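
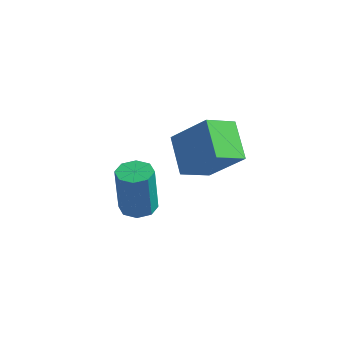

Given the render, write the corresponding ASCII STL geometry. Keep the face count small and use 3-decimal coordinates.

solid 
facet normal -0.034 0.134 -0.990
outer loop
vertex -1.931 -3.971 -3.384
vertex -2.315 -3.418 -3.296
vertex -1.647 -3.538 -3.335
endloop
endfacet
facet normal 0.837 -0.537 -0.102
outer loop
vertex -1.931 -3.971 -3.384
vertex -1.647 -3.538 -3.335
vertex -1.86 -4.236 -1.413
endloop
endfacet
facet normal 0.838 -0.536 -0.102
outer loop
vertex -1.86 -4.236 -1.413
vertex -1.647 -3.538 -3.335
vertex -1.577 -3.803 -1.364
endloop
endfacet
facet normal 0.035 -0.135 0.990
outer loop
vertex -1.86 -4.236 -1.413
vertex -1.577 -3.803 -1.364
vertex -2.245 -3.682 -1.324
endloop
endfacet
facet normal -0.034 0.132 -0.991
outer loop
vertex -1.647 -3.538 -3.335
vertex -2.315 -3.418 -3.296
vertex -1.755 -3.034 -3.264
endloop
endfacet
facet normal 0.978 0.210 -0.006
outer loop
vertex -1.647 -3.538 -3.335
vertex -1.755 -3.034 -3.264
vertex -1.577 -3.803 -1.364
endloop
endfacet
facet normal 0.978 0.210 -0.006
outer loop
vertex -1.577 -3.803 -1.364
vertex -1.755 -3.034 -3.264
vertex -1.685 -3.299 -1.293
endloop
endfacet
facet normal 0.035 -0.132 0.991
outer loop
vertex -1.577 -3.803 -1.364
vertex -1.685 -3.299 -1.293
vertex -2.245 -3.682 -1.324
endloop
endfacet
facet normal -0.035 0.133 -0.990
outer loop
vertex -1.755 -3.034 -3.264
vertex -2.315 -3.418 -3.296
vertex -2.191 -2.754 -3.211
endloop
endfacet
facet normal 0.546 0.833 0.093
outer loop
vertex -1.755 -3.034 -3.264
vertex -2.191 -2.754 -3.211
vertex -1.685 -3.299 -1.293
endloop
endfacet
facet normal 0.546 0.833 0.093
outer loop
vertex -1.685 -3.299 -1.293
vertex -2.191 -2.754 -3.211
vertex -2.121 -3.019 -1.24
endloop
endfacet
facet normal 0.036 -0.132 0.991
outer loop
vertex -1.685 -3.299 -1.293
vertex -2.121 -3.019 -1.24
vertex -2.245 -3.682 -1.324
endloop
endfacet
facet normal -0.037 0.134 -0.990
outer loop
vertex -2.191 -2.754 -3.211
vertex -2.315 -3.418 -3.296
vertex -2.7 -2.864 -3.207
endloop
endfacet
facet normal -0.208 0.968 0.138
outer loop
vertex -2.191 -2.754 -3.211
vertex -2.7 -2.864 -3.207
vertex -2.121 -3.019 -1.24
endloop
endfacet
facet normal -0.209 0.968 0.138
outer loop
vertex -2.121 -3.019 -1.24
vertex -2.7 -2.864 -3.207
vertex -2.629 -3.129 -1.236
endloop
endfacet
facet normal 0.036 -0.132 0.991
outer loop
vertex -2.121 -3.019 -1.24
vertex -2.629 -3.129 -1.236
vertex -2.245 -3.682 -1.324
endloop
endfacet
facet normal -0.035 0.135 -0.990
outer loop
vertex -2.7 -2.864 -3.207
vertex -2.315 -3.418 -3.296
vertex -2.983 -3.297 -3.256
endloop
endfacet
facet normal -0.838 0.536 0.102
outer loop
vertex -2.7 -2.864 -3.207
vertex -2.983 -3.297 -3.256
vertex -2.629 -3.129 -1.236
endloop
endfacet
facet normal -0.837 0.537 0.102
outer loop
vertex -2.629 -3.129 -1.236
vertex -2.983 -3.297 -3.256
vertex -2.913 -3.562 -1.285
endloop
endfacet
facet normal 0.034 -0.134 0.990
outer loop
vertex -2.629 -3.129 -1.236
vertex -2.913 -3.562 -1.285
vertex -2.245 -3.682 -1.324
endloop
endfacet
facet normal -0.035 0.132 -0.991
outer loop
vertex -2.983 -3.297 -3.256
vertex -2.315 -3.418 -3.296
vertex -2.875 -3.801 -3.327
endloop
endfacet
facet normal -0.978 -0.210 0.006
outer loop
vertex -2.983 -3.297 -3.256
vertex -2.875 -3.801 -3.327
vertex -2.913 -3.562 -1.285
endloop
endfacet
facet normal -0.978 -0.210 0.006
outer loop
vertex -2.913 -3.562 -1.285
vertex -2.875 -3.801 -3.327
vertex -2.805 -4.066 -1.356
endloop
endfacet
facet normal 0.034 -0.132 0.991
outer loop
vertex -2.913 -3.562 -1.285
vertex -2.805 -4.066 -1.356
vertex -2.245 -3.682 -1.324
endloop
endfacet
facet normal -0.036 0.132 -0.991
outer loop
vertex -2.875 -3.801 -3.327
vertex -2.315 -3.418 -3.296
vertex -2.439 -4.081 -3.38
endloop
endfacet
facet normal -0.546 -0.833 -0.093
outer loop
vertex -2.875 -3.801 -3.327
vertex -2.439 -4.081 -3.38
vertex -2.805 -4.066 -1.356
endloop
endfacet
facet normal -0.546 -0.833 -0.093
outer loop
vertex -2.805 -4.066 -1.356
vertex -2.439 -4.081 -3.38
vertex -2.369 -4.346 -1.409
endloop
endfacet
facet normal 0.035 -0.133 0.990
outer loop
vertex -2.805 -4.066 -1.356
vertex -2.369 -4.346 -1.409
vertex -2.245 -3.682 -1.324
endloop
endfacet
facet normal -0.036 0.132 -0.991
outer loop
vertex -2.439 -4.081 -3.38
vertex -2.315 -3.418 -3.296
vertex -1.931 -3.971 -3.384
endloop
endfacet
facet normal 0.209 -0.968 -0.138
outer loop
vertex -2.439 -4.081 -3.38
vertex -1.931 -3.971 -3.384
vertex -2.369 -4.346 -1.409
endloop
endfacet
facet normal 0.208 -0.968 -0.138
outer loop
vertex -2.369 -4.346 -1.409
vertex -1.931 -3.971 -3.384
vertex -1.86 -4.236 -1.413
endloop
endfacet
facet normal 0.037 -0.134 0.990
outer loop
vertex -2.369 -4.346 -1.409
vertex -1.86 -4.236 -1.413
vertex -2.245 -3.682 -1.324
endloop
endfacet
facet normal -0.710 -0.070 -0.701
outer loop
vertex -3.719 0.147 -2.277
vertex -3.308 1.307 -2.808
vertex -2.621 -0.711 -3.303
endloop
endfacet
facet normal -0.306 -0.866 0.396
outer loop
vertex -1.152 -0.567 -1.852
vertex -3.719 0.147 -2.277
vertex -2.621 -0.711 -3.303
endloop
endfacet
facet normal -0.710 -0.070 -0.701
outer loop
vertex -2.621 -0.711 -3.303
vertex -3.308 1.307 -2.808
vertex -2.21 0.449 -3.834
endloop
endfacet
facet normal 0.634 -0.496 -0.593
outer loop
vertex -2.21 0.449 -3.834
vertex -1.152 -0.567 -1.852
vertex -2.621 -0.711 -3.303
endloop
endfacet
facet normal -0.634 0.496 0.593
outer loop
vertex -3.719 0.147 -2.277
vertex -1.839 1.451 -1.357
vertex -3.308 1.307 -2.808
endloop
endfacet
facet normal -0.306 -0.866 0.396
outer loop
vertex -2.25 0.291 -0.826
vertex -3.719 0.147 -2.277
vertex -1.152 -0.567 -1.852
endloop
endfacet
facet normal -0.634 0.496 0.593
outer loop
vertex -2.25 0.291 -0.826
vertex -1.839 1.451 -1.357
vertex -3.719 0.147 -2.277
endloop
endfacet
facet normal 0.306 0.866 -0.396
outer loop
vertex -3.308 1.307 -2.808
vertex -1.839 1.451 -1.357
vertex -2.21 0.449 -3.834
endloop
endfacet
facet normal 0.634 -0.496 -0.593
outer loop
vertex -0.741 0.593 -2.383
vertex -1.152 -0.567 -1.852
vertex -2.21 0.449 -3.834
endloop
endfacet
facet normal 0.306 0.866 -0.396
outer loop
vertex -2.21 0.449 -3.834
vertex -1.839 1.451 -1.357
vertex -0.741 0.593 -2.383
endloop
endfacet
facet normal 0.710 0.070 0.701
outer loop
vertex -0.741 0.593 -2.383
vertex -2.25 0.291 -0.826
vertex -1.152 -0.567 -1.852
endloop
endfacet
facet normal 0.710 0.070 0.701
outer loop
vertex -1.839 1.451 -1.357
vertex -2.25 0.291 -0.826
vertex -0.741 0.593 -2.383
endloop
endfacet

endsolid


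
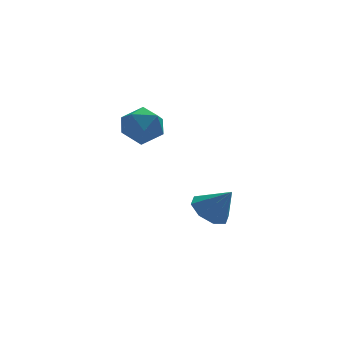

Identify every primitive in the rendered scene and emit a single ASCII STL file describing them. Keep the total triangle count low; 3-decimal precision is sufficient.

solid 
facet normal -0.534 0.306 -0.788
outer loop
vertex 1.097 -3.03 -4.109
vertex 0.526 -2.512 -3.521
vertex 1.346 -2.338 -4.009
endloop
endfacet
facet normal 0.939 -0.320 -0.126
outer loop
vertex 1.097 -3.03 -4.109
vertex 1.346 -2.338 -4.009
vertex 1.354 -2.988 -2.299
endloop
endfacet
facet normal -0.534 0.308 -0.788
outer loop
vertex 1.346 -2.338 -4.009
vertex 0.526 -2.512 -3.521
vertex 1.115 -1.748 -3.622
endloop
endfacet
facet normal 0.948 0.299 0.109
outer loop
vertex 1.346 -2.338 -4.009
vertex 1.115 -1.748 -3.622
vertex 1.354 -2.988 -2.299
endloop
endfacet
facet normal -0.534 0.308 -0.788
outer loop
vertex 1.115 -1.748 -3.622
vertex 0.526 -2.512 -3.521
vertex 0.539 -1.606 -3.176
endloop
endfacet
facet normal 0.557 0.654 0.512
outer loop
vertex 1.115 -1.748 -3.622
vertex 0.539 -1.606 -3.176
vertex 1.354 -2.988 -2.299
endloop
endfacet
facet normal -0.534 0.308 -0.788
outer loop
vertex 0.539 -1.606 -3.176
vertex 0.526 -2.512 -3.521
vertex -0.045 -1.994 -2.932
endloop
endfacet
facet normal -0.002 0.535 0.845
outer loop
vertex 0.539 -1.606 -3.176
vertex -0.045 -1.994 -2.932
vertex 1.354 -2.988 -2.299
endloop
endfacet
facet normal -0.534 0.307 -0.788
outer loop
vertex -0.045 -1.994 -2.932
vertex 0.526 -2.512 -3.521
vertex -0.294 -2.686 -3.033
endloop
endfacet
facet normal -0.405 0.012 0.914
outer loop
vertex -0.045 -1.994 -2.932
vertex -0.294 -2.686 -3.033
vertex 1.354 -2.988 -2.299
endloop
endfacet
facet normal -0.534 0.306 -0.788
outer loop
vertex -0.294 -2.686 -3.033
vertex 0.526 -2.512 -3.521
vertex -0.063 -3.276 -3.419
endloop
endfacet
facet normal -0.414 -0.606 0.679
outer loop
vertex -0.294 -2.686 -3.033
vertex -0.063 -3.276 -3.419
vertex 1.354 -2.988 -2.299
endloop
endfacet
facet normal -0.534 0.306 -0.788
outer loop
vertex -0.063 -3.276 -3.419
vertex 0.526 -2.512 -3.521
vertex 0.514 -3.419 -3.865
endloop
endfacet
facet normal -0.024 -0.961 0.277
outer loop
vertex -0.063 -3.276 -3.419
vertex 0.514 -3.419 -3.865
vertex 1.354 -2.988 -2.299
endloop
endfacet
facet normal -0.534 0.306 -0.788
outer loop
vertex 0.514 -3.419 -3.865
vertex 0.526 -2.512 -3.521
vertex 1.097 -3.03 -4.109
endloop
endfacet
facet normal 0.538 -0.841 -0.057
outer loop
vertex 0.514 -3.419 -3.865
vertex 1.097 -3.03 -4.109
vertex 1.354 -2.988 -2.299
endloop
endfacet
facet normal 0.083 -0.084 0.993
outer loop
vertex -2.256 -2.775 2.679
vertex -2.842 -3.622 2.656
vertex -1.818 -3.7 2.564
endloop
endfacet
facet normal 0.663 0.225 0.714
outer loop
vertex -2.256 -2.775 2.679
vertex -1.818 -3.7 2.564
vertex -1.487 -2.9 2.005
endloop
endfacet
facet normal 0.454 0.812 0.367
outer loop
vertex -2.256 -2.775 2.679
vertex -1.487 -2.9 2.005
vertex -2.306 -2.328 1.752
endloop
endfacet
facet normal -0.254 0.866 0.431
outer loop
vertex -2.256 -2.775 2.679
vertex -2.306 -2.328 1.752
vertex -3.143 -2.774 2.154
endloop
endfacet
facet normal -0.484 0.312 0.818
outer loop
vertex -2.256 -2.775 2.679
vertex -3.143 -2.774 2.154
vertex -2.842 -3.622 2.656
endloop
endfacet
facet normal 0.945 -0.225 0.238
outer loop
vertex -1.487 -2.9 2.005
vertex -1.818 -3.7 2.564
vertex -1.597 -3.826 1.566
endloop
endfacet
facet normal 0.007 -0.725 0.689
outer loop
vertex -1.818 -3.7 2.564
vertex -2.842 -3.622 2.656
vertex -2.434 -4.272 1.968
endloop
endfacet
facet normal -0.911 -0.084 0.405
outer loop
vertex -2.842 -3.622 2.656
vertex -3.143 -2.774 2.154
vertex -3.253 -3.7 1.715
endloop
endfacet
facet normal -0.539 0.812 -0.222
outer loop
vertex -3.143 -2.774 2.154
vertex -2.306 -2.328 1.752
vertex -2.922 -2.9 1.156
endloop
endfacet
facet normal 0.607 0.725 -0.325
outer loop
vertex -2.306 -2.328 1.752
vertex -1.487 -2.9 2.005
vertex -1.898 -2.978 1.064
endloop
endfacet
facet normal 0.254 -0.866 -0.431
outer loop
vertex -2.484 -3.825 1.041
vertex -1.597 -3.826 1.566
vertex -2.434 -4.272 1.968
endloop
endfacet
facet normal -0.454 -0.812 -0.367
outer loop
vertex -2.484 -3.825 1.041
vertex -2.434 -4.272 1.968
vertex -3.253 -3.7 1.715
endloop
endfacet
facet normal -0.663 -0.225 -0.714
outer loop
vertex -2.484 -3.825 1.041
vertex -3.253 -3.7 1.715
vertex -2.922 -2.9 1.156
endloop
endfacet
facet normal -0.083 0.084 -0.993
outer loop
vertex -2.484 -3.825 1.041
vertex -2.922 -2.9 1.156
vertex -1.898 -2.978 1.064
endloop
endfacet
facet normal 0.484 -0.312 -0.818
outer loop
vertex -2.484 -3.825 1.041
vertex -1.898 -2.978 1.064
vertex -1.597 -3.826 1.566
endloop
endfacet
facet normal 0.539 -0.812 0.222
outer loop
vertex -2.434 -4.272 1.968
vertex -1.597 -3.826 1.566
vertex -1.818 -3.7 2.564
endloop
endfacet
facet normal -0.607 -0.725 0.325
outer loop
vertex -3.253 -3.7 1.715
vertex -2.434 -4.272 1.968
vertex -2.842 -3.622 2.656
endloop
endfacet
facet normal -0.945 0.225 -0.238
outer loop
vertex -2.922 -2.9 1.156
vertex -3.253 -3.7 1.715
vertex -3.143 -2.774 2.154
endloop
endfacet
facet normal -0.007 0.725 -0.689
outer loop
vertex -1.898 -2.978 1.064
vertex -2.922 -2.9 1.156
vertex -2.306 -2.328 1.752
endloop
endfacet
facet normal 0.911 0.084 -0.405
outer loop
vertex -1.597 -3.826 1.566
vertex -1.898 -2.978 1.064
vertex -1.487 -2.9 2.005
endloop
endfacet

endsolid


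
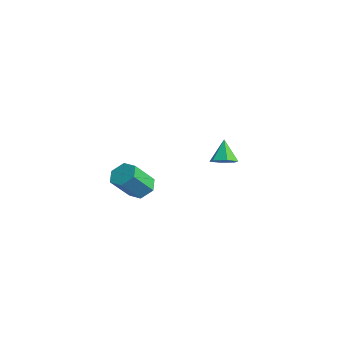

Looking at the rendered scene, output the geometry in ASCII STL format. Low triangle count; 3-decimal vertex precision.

solid 
facet normal 0.481 -0.256 -0.839
outer loop
vertex 0.689 2.397 -3.136
vertex 0.192 2.505 -3.454
vertex 0.59 2.945 -3.36
endloop
endfacet
facet normal 0.581 0.396 0.711
outer loop
vertex 0.689 2.397 -3.136
vertex 0.59 2.945 -3.36
vertex -0.352 2.795 -2.506
endloop
endfacet
facet normal 0.481 -0.256 -0.839
outer loop
vertex 0.59 2.945 -3.36
vertex 0.192 2.505 -3.454
vertex 0.093 3.053 -3.678
endloop
endfacet
facet normal 0.060 0.970 0.236
outer loop
vertex 0.59 2.945 -3.36
vertex 0.093 3.053 -3.678
vertex -0.352 2.795 -2.506
endloop
endfacet
facet normal 0.481 -0.256 -0.839
outer loop
vertex 0.093 3.053 -3.678
vertex 0.192 2.505 -3.454
vertex -0.305 2.614 -3.772
endloop
endfacet
facet normal -0.722 0.681 -0.124
outer loop
vertex 0.093 3.053 -3.678
vertex -0.305 2.614 -3.772
vertex -0.352 2.795 -2.506
endloop
endfacet
facet normal 0.481 -0.256 -0.839
outer loop
vertex -0.305 2.614 -3.772
vertex 0.192 2.505 -3.454
vertex -0.206 2.066 -3.548
endloop
endfacet
facet normal -0.983 -0.182 -0.010
outer loop
vertex -0.305 2.614 -3.772
vertex -0.206 2.066 -3.548
vertex -0.352 2.795 -2.506
endloop
endfacet
facet normal 0.481 -0.256 -0.839
outer loop
vertex -0.206 2.066 -3.548
vertex 0.192 2.505 -3.454
vertex 0.291 1.958 -3.23
endloop
endfacet
facet normal -0.461 -0.756 0.464
outer loop
vertex -0.206 2.066 -3.548
vertex 0.291 1.958 -3.23
vertex -0.352 2.795 -2.506
endloop
endfacet
facet normal 0.481 -0.256 -0.839
outer loop
vertex 0.291 1.958 -3.23
vertex 0.192 2.505 -3.454
vertex 0.689 2.397 -3.136
endloop
endfacet
facet normal 0.320 -0.467 0.824
outer loop
vertex 0.291 1.958 -3.23
vertex 0.689 2.397 -3.136
vertex -0.352 2.795 -2.506
endloop
endfacet
facet normal -0.136 0.651 -0.747
outer loop
vertex 2.922 -1.921 -2.786
vertex 2.339 -2.121 -2.854
vertex 2.463 -1.652 -2.468
endloop
endfacet
facet normal 0.658 0.622 0.424
outer loop
vertex 2.922 -1.921 -2.786
vertex 2.463 -1.652 -2.468
vertex 3.104 -2.8 -1.777
endloop
endfacet
facet normal 0.659 0.622 0.423
outer loop
vertex 3.104 -2.8 -1.777
vertex 2.463 -1.652 -2.468
vertex 2.645 -2.53 -1.459
endloop
endfacet
facet normal 0.134 -0.652 0.747
outer loop
vertex 3.104 -2.8 -1.777
vertex 2.645 -2.53 -1.459
vertex 2.521 -2.999 -1.846
endloop
endfacet
facet normal -0.134 0.651 -0.748
outer loop
vertex 2.463 -1.652 -2.468
vertex 2.339 -2.121 -2.854
vertex 1.88 -1.851 -2.537
endloop
endfacet
facet normal -0.312 0.688 0.655
outer loop
vertex 2.463 -1.652 -2.468
vertex 1.88 -1.851 -2.537
vertex 2.645 -2.53 -1.459
endloop
endfacet
facet normal -0.313 0.687 0.655
outer loop
vertex 2.645 -2.53 -1.459
vertex 1.88 -1.851 -2.537
vertex 2.062 -2.73 -1.528
endloop
endfacet
facet normal 0.135 -0.652 0.746
outer loop
vertex 2.645 -2.53 -1.459
vertex 2.062 -2.73 -1.528
vertex 2.521 -2.999 -1.846
endloop
endfacet
facet normal -0.134 0.651 -0.748
outer loop
vertex 1.88 -1.851 -2.537
vertex 2.339 -2.121 -2.854
vertex 1.756 -2.32 -2.923
endloop
endfacet
facet normal -0.970 0.066 0.232
outer loop
vertex 1.88 -1.851 -2.537
vertex 1.756 -2.32 -2.923
vertex 2.062 -2.73 -1.528
endloop
endfacet
facet normal -0.970 0.066 0.232
outer loop
vertex 2.062 -2.73 -1.528
vertex 1.756 -2.32 -2.923
vertex 1.938 -3.199 -1.914
endloop
endfacet
facet normal 0.136 -0.651 0.747
outer loop
vertex 2.062 -2.73 -1.528
vertex 1.938 -3.199 -1.914
vertex 2.521 -2.999 -1.846
endloop
endfacet
facet normal -0.134 0.652 -0.747
outer loop
vertex 1.756 -2.32 -2.923
vertex 2.339 -2.121 -2.854
vertex 2.215 -2.59 -3.241
endloop
endfacet
facet normal -0.659 -0.622 -0.423
outer loop
vertex 1.756 -2.32 -2.923
vertex 2.215 -2.59 -3.241
vertex 1.938 -3.199 -1.914
endloop
endfacet
facet normal -0.658 -0.623 -0.423
outer loop
vertex 1.938 -3.199 -1.914
vertex 2.215 -2.59 -3.241
vertex 2.397 -3.468 -2.232
endloop
endfacet
facet normal 0.136 -0.651 0.747
outer loop
vertex 1.938 -3.199 -1.914
vertex 2.397 -3.468 -2.232
vertex 2.521 -2.999 -1.846
endloop
endfacet
facet normal -0.135 0.652 -0.746
outer loop
vertex 2.215 -2.59 -3.241
vertex 2.339 -2.121 -2.854
vertex 2.798 -2.39 -3.172
endloop
endfacet
facet normal 0.313 -0.688 -0.655
outer loop
vertex 2.215 -2.59 -3.241
vertex 2.798 -2.39 -3.172
vertex 2.397 -3.468 -2.232
endloop
endfacet
facet normal 0.312 -0.688 -0.655
outer loop
vertex 2.397 -3.468 -2.232
vertex 2.798 -2.39 -3.172
vertex 2.98 -3.269 -2.163
endloop
endfacet
facet normal 0.134 -0.651 0.748
outer loop
vertex 2.397 -3.468 -2.232
vertex 2.98 -3.269 -2.163
vertex 2.521 -2.999 -1.846
endloop
endfacet
facet normal -0.136 0.651 -0.747
outer loop
vertex 2.798 -2.39 -3.172
vertex 2.339 -2.121 -2.854
vertex 2.922 -1.921 -2.786
endloop
endfacet
facet normal 0.970 -0.066 -0.232
outer loop
vertex 2.798 -2.39 -3.172
vertex 2.922 -1.921 -2.786
vertex 2.98 -3.269 -2.163
endloop
endfacet
facet normal 0.970 -0.066 -0.232
outer loop
vertex 2.98 -3.269 -2.163
vertex 2.922 -1.921 -2.786
vertex 3.104 -2.8 -1.777
endloop
endfacet
facet normal 0.134 -0.651 0.748
outer loop
vertex 2.98 -3.269 -2.163
vertex 3.104 -2.8 -1.777
vertex 2.521 -2.999 -1.846
endloop
endfacet

endsolid


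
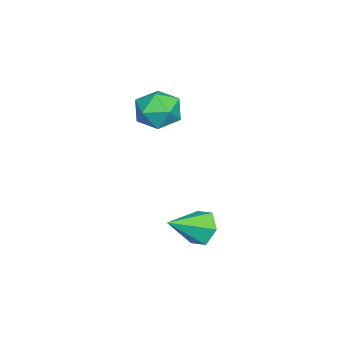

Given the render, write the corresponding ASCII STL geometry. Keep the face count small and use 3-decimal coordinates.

solid 
facet normal -0.610 0.636 -0.473
outer loop
vertex 3.854 0.696 -1.691
vertex 3.317 -0.091 -2.056
vertex 3.062 0.33 -1.162
endloop
endfacet
facet normal 0.392 0.370 0.842
outer loop
vertex 3.854 0.696 -1.691
vertex 3.062 0.33 -1.162
vertex 4.543 -1.369 -1.104
endloop
endfacet
facet normal -0.610 0.636 -0.473
outer loop
vertex 3.062 0.33 -1.162
vertex 3.317 -0.091 -2.056
vertex 2.525 -0.457 -1.527
endloop
endfacet
facet normal -0.297 -0.227 0.927
outer loop
vertex 3.062 0.33 -1.162
vertex 2.525 -0.457 -1.527
vertex 4.543 -1.369 -1.104
endloop
endfacet
facet normal -0.610 0.636 -0.473
outer loop
vertex 2.525 -0.457 -1.527
vertex 3.317 -0.091 -2.056
vertex 2.78 -0.878 -2.421
endloop
endfacet
facet normal -0.443 -0.853 0.275
outer loop
vertex 2.525 -0.457 -1.527
vertex 2.78 -0.878 -2.421
vertex 4.543 -1.369 -1.104
endloop
endfacet
facet normal -0.610 0.636 -0.474
outer loop
vertex 2.78 -0.878 -2.421
vertex 3.317 -0.091 -2.056
vertex 3.572 -0.512 -2.949
endloop
endfacet
facet normal 0.099 -0.881 -0.462
outer loop
vertex 2.78 -0.878 -2.421
vertex 3.572 -0.512 -2.949
vertex 4.543 -1.369 -1.104
endloop
endfacet
facet normal -0.610 0.636 -0.474
outer loop
vertex 3.572 -0.512 -2.949
vertex 3.317 -0.091 -2.056
vertex 4.109 0.275 -2.584
endloop
endfacet
facet normal 0.788 -0.284 -0.547
outer loop
vertex 3.572 -0.512 -2.949
vertex 4.109 0.275 -2.584
vertex 4.543 -1.369 -1.104
endloop
endfacet
facet normal -0.610 0.636 -0.474
outer loop
vertex 4.109 0.275 -2.584
vertex 3.317 -0.091 -2.056
vertex 3.854 0.696 -1.691
endloop
endfacet
facet normal 0.934 0.342 0.106
outer loop
vertex 4.109 0.275 -2.584
vertex 3.854 0.696 -1.691
vertex 4.543 -1.369 -1.104
endloop
endfacet
facet normal -0.985 -0.172 0.009
outer loop
vertex -0.889 -2.348 3.082
vertex -0.679 -3.557 2.986
vertex -0.76 -3.033 4.096
endloop
endfacet
facet normal -0.825 0.414 0.385
outer loop
vertex -0.889 -2.348 3.082
vertex -0.76 -3.033 4.096
vertex -0.233 -1.924 4.033
endloop
endfacet
facet normal -0.490 0.870 -0.050
outer loop
vertex -0.889 -2.348 3.082
vertex -0.233 -1.924 4.033
vertex 0.174 -1.761 2.883
endloop
endfacet
facet normal -0.443 0.567 -0.695
outer loop
vertex -0.889 -2.348 3.082
vertex 0.174 -1.761 2.883
vertex -0.102 -2.77 2.236
endloop
endfacet
facet normal -0.749 -0.078 -0.658
outer loop
vertex -0.889 -2.348 3.082
vertex -0.102 -2.77 2.236
vertex -0.679 -3.557 2.986
endloop
endfacet
facet normal -0.370 0.227 0.901
outer loop
vertex -0.233 -1.924 4.033
vertex -0.76 -3.033 4.096
vertex 0.382 -2.87 4.524
endloop
endfacet
facet normal -0.629 -0.720 0.294
outer loop
vertex -0.76 -3.033 4.096
vertex -0.679 -3.557 2.986
vertex 0.106 -3.879 3.877
endloop
endfacet
facet normal -0.246 -0.568 -0.785
outer loop
vertex -0.679 -3.557 2.986
vertex -0.102 -2.77 2.236
vertex 0.513 -3.716 2.727
endloop
endfacet
facet normal 0.249 0.474 -0.845
outer loop
vertex -0.102 -2.77 2.236
vertex 0.174 -1.761 2.883
vertex 1.04 -2.607 2.664
endloop
endfacet
facet normal 0.172 0.965 0.198
outer loop
vertex 0.174 -1.761 2.883
vertex -0.233 -1.924 4.033
vertex 0.959 -2.083 3.774
endloop
endfacet
facet normal 0.443 -0.567 0.695
outer loop
vertex 1.169 -3.292 3.678
vertex 0.382 -2.87 4.524
vertex 0.106 -3.879 3.877
endloop
endfacet
facet normal 0.490 -0.870 0.050
outer loop
vertex 1.169 -3.292 3.678
vertex 0.106 -3.879 3.877
vertex 0.513 -3.716 2.727
endloop
endfacet
facet normal 0.825 -0.414 -0.385
outer loop
vertex 1.169 -3.292 3.678
vertex 0.513 -3.716 2.727
vertex 1.04 -2.607 2.664
endloop
endfacet
facet normal 0.985 0.172 -0.009
outer loop
vertex 1.169 -3.292 3.678
vertex 1.04 -2.607 2.664
vertex 0.959 -2.083 3.774
endloop
endfacet
facet normal 0.749 0.078 0.658
outer loop
vertex 1.169 -3.292 3.678
vertex 0.959 -2.083 3.774
vertex 0.382 -2.87 4.524
endloop
endfacet
facet normal -0.249 -0.474 0.845
outer loop
vertex 0.106 -3.879 3.877
vertex 0.382 -2.87 4.524
vertex -0.76 -3.033 4.096
endloop
endfacet
facet normal -0.172 -0.965 -0.198
outer loop
vertex 0.513 -3.716 2.727
vertex 0.106 -3.879 3.877
vertex -0.679 -3.557 2.986
endloop
endfacet
facet normal 0.370 -0.227 -0.901
outer loop
vertex 1.04 -2.607 2.664
vertex 0.513 -3.716 2.727
vertex -0.102 -2.77 2.236
endloop
endfacet
facet normal 0.629 0.720 -0.294
outer loop
vertex 0.959 -2.083 3.774
vertex 1.04 -2.607 2.664
vertex 0.174 -1.761 2.883
endloop
endfacet
facet normal 0.246 0.568 0.785
outer loop
vertex 0.382 -2.87 4.524
vertex 0.959 -2.083 3.774
vertex -0.233 -1.924 4.033
endloop
endfacet

endsolid


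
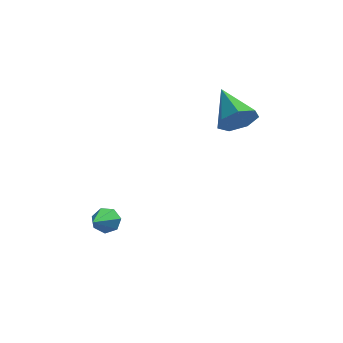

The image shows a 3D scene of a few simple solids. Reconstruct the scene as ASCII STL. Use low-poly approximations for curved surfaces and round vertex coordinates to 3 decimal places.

solid 
facet normal 0.344 -0.859 -0.379
outer loop
vertex 1.86 2.134 0.881
vertex 1.478 1.686 1.549
vertex 1.135 1.899 0.756
endloop
endfacet
facet normal -0.115 0.720 -0.685
outer loop
vertex 1.86 2.134 0.881
vertex 1.135 1.899 0.756
vertex 0.842 3.274 2.251
endloop
endfacet
facet normal 0.344 -0.859 -0.379
outer loop
vertex 1.135 1.899 0.756
vertex 1.478 1.686 1.549
vertex 0.668 1.504 1.227
endloop
endfacet
facet normal -0.796 0.360 -0.487
outer loop
vertex 1.135 1.899 0.756
vertex 0.668 1.504 1.227
vertex 0.842 3.274 2.251
endloop
endfacet
facet normal 0.344 -0.858 -0.380
outer loop
vertex 0.668 1.504 1.227
vertex 1.478 1.686 1.549
vertex 0.811 1.245 1.941
endloop
endfacet
facet normal -0.981 -0.014 0.191
outer loop
vertex 0.668 1.504 1.227
vertex 0.811 1.245 1.941
vertex 0.842 3.274 2.251
endloop
endfacet
facet normal 0.344 -0.858 -0.381
outer loop
vertex 0.811 1.245 1.941
vertex 1.478 1.686 1.549
vertex 1.456 1.318 2.359
endloop
endfacet
facet normal -0.530 -0.120 0.839
outer loop
vertex 0.811 1.245 1.941
vertex 1.456 1.318 2.359
vertex 0.842 3.274 2.251
endloop
endfacet
facet normal 0.343 -0.859 -0.381
outer loop
vertex 1.456 1.318 2.359
vertex 1.478 1.686 1.549
vertex 2.118 1.668 2.167
endloop
endfacet
facet normal 0.217 0.122 0.969
outer loop
vertex 1.456 1.318 2.359
vertex 2.118 1.668 2.167
vertex 0.842 3.274 2.251
endloop
endfacet
facet normal 0.343 -0.859 -0.380
outer loop
vertex 2.118 1.668 2.167
vertex 1.478 1.686 1.549
vertex 2.297 2.031 1.509
endloop
endfacet
facet normal 0.698 0.529 0.482
outer loop
vertex 2.118 1.668 2.167
vertex 2.297 2.031 1.509
vertex 0.842 3.274 2.251
endloop
endfacet
facet normal 0.343 -0.859 -0.380
outer loop
vertex 2.297 2.031 1.509
vertex 1.478 1.686 1.549
vertex 1.86 2.134 0.881
endloop
endfacet
facet normal 0.551 0.796 -0.253
outer loop
vertex 2.297 2.031 1.509
vertex 1.86 2.134 0.881
vertex 0.842 3.274 2.251
endloop
endfacet
facet normal 0.225 0.770 -0.597
outer loop
vertex -3.043 -1.096 -2.104
vertex -3.621 -1.045 -2.256
vertex -3.328 -0.78 -1.804
endloop
endfacet
facet normal 0.718 -0.013 0.696
outer loop
vertex -3.043 -1.096 -2.104
vertex -3.328 -0.78 -1.804
vertex -4.059 -2.555 -1.084
endloop
endfacet
facet normal 0.224 0.771 -0.597
outer loop
vertex -3.328 -0.78 -1.804
vertex -3.621 -1.045 -2.256
vertex -3.834 -0.664 -1.844
endloop
endfacet
facet normal 0.012 0.372 0.928
outer loop
vertex -3.328 -0.78 -1.804
vertex -3.834 -0.664 -1.844
vertex -4.059 -2.555 -1.084
endloop
endfacet
facet normal 0.223 0.770 -0.597
outer loop
vertex -3.834 -0.664 -1.844
vertex -3.621 -1.045 -2.256
vertex -4.18 -0.835 -2.194
endloop
endfacet
facet normal -0.747 0.322 0.581
outer loop
vertex -3.834 -0.664 -1.844
vertex -4.18 -0.835 -2.194
vertex -4.059 -2.555 -1.084
endloop
endfacet
facet normal 0.223 0.769 -0.599
outer loop
vertex -4.18 -0.835 -2.194
vertex -3.621 -1.045 -2.256
vertex -4.105 -1.165 -2.59
endloop
endfacet
facet normal -0.989 -0.124 -0.084
outer loop
vertex -4.18 -0.835 -2.194
vertex -4.105 -1.165 -2.59
vertex -4.059 -2.555 -1.084
endloop
endfacet
facet normal 0.221 0.770 -0.598
outer loop
vertex -4.105 -1.165 -2.59
vertex -3.621 -1.045 -2.256
vertex -3.665 -1.404 -2.735
endloop
endfacet
facet normal -0.530 -0.631 -0.567
outer loop
vertex -4.105 -1.165 -2.59
vertex -3.665 -1.404 -2.735
vertex -4.059 -2.555 -1.084
endloop
endfacet
facet normal 0.226 0.769 -0.597
outer loop
vertex -3.665 -1.404 -2.735
vertex -3.621 -1.045 -2.256
vertex -3.193 -1.374 -2.518
endloop
endfacet
facet normal 0.283 -0.817 -0.502
outer loop
vertex -3.665 -1.404 -2.735
vertex -3.193 -1.374 -2.518
vertex -4.059 -2.555 -1.084
endloop
endfacet
facet normal 0.225 0.769 -0.598
outer loop
vertex -3.193 -1.374 -2.518
vertex -3.621 -1.045 -2.256
vertex -3.043 -1.096 -2.104
endloop
endfacet
facet normal 0.838 -0.542 0.060
outer loop
vertex -3.193 -1.374 -2.518
vertex -3.043 -1.096 -2.104
vertex -4.059 -2.555 -1.084
endloop
endfacet

endsolid


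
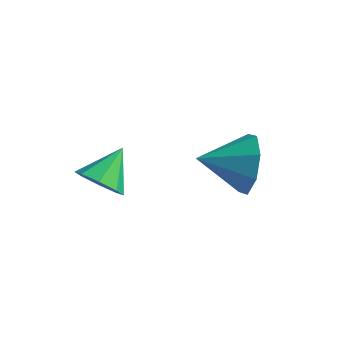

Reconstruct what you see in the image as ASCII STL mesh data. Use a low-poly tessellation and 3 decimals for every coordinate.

solid 
facet normal 0.784 0.553 -0.283
outer loop
vertex 1.879 1.809 1.288
vertex 1.412 2.034 0.434
vertex 1.453 2.442 1.346
endloop
endfacet
facet normal -0.186 -0.213 0.959
outer loop
vertex 1.879 1.809 1.288
vertex 1.453 2.442 1.346
vertex 0.268 1.226 0.846
endloop
endfacet
facet normal 0.783 0.554 -0.283
outer loop
vertex 1.453 2.442 1.346
vertex 1.412 2.034 0.434
vertex 1.002 2.836 0.869
endloop
endfacet
facet normal -0.587 0.257 0.767
outer loop
vertex 1.453 2.442 1.346
vertex 1.002 2.836 0.869
vertex 0.268 1.226 0.846
endloop
endfacet
facet normal 0.783 0.554 -0.282
outer loop
vertex 1.002 2.836 0.869
vertex 1.412 2.034 0.434
vertex 0.792 2.76 0.137
endloop
endfacet
facet normal -0.890 0.403 0.214
outer loop
vertex 1.002 2.836 0.869
vertex 0.792 2.76 0.137
vertex 0.268 1.226 0.846
endloop
endfacet
facet normal 0.783 0.553 -0.283
outer loop
vertex 0.792 2.76 0.137
vertex 1.412 2.034 0.434
vertex 0.944 2.259 -0.421
endloop
endfacet
facet normal -0.916 0.140 -0.375
outer loop
vertex 0.792 2.76 0.137
vertex 0.944 2.259 -0.421
vertex 0.268 1.226 0.846
endloop
endfacet
facet normal 0.783 0.555 -0.282
outer loop
vertex 0.944 2.259 -0.421
vertex 1.412 2.034 0.434
vertex 1.371 1.627 -0.479
endloop
endfacet
facet normal -0.651 -0.380 -0.657
outer loop
vertex 0.944 2.259 -0.421
vertex 1.371 1.627 -0.479
vertex 0.268 1.226 0.846
endloop
endfacet
facet normal 0.784 0.553 -0.282
outer loop
vertex 1.371 1.627 -0.479
vertex 1.412 2.034 0.434
vertex 1.821 1.232 -0.002
endloop
endfacet
facet normal -0.251 -0.849 -0.466
outer loop
vertex 1.371 1.627 -0.479
vertex 1.821 1.232 -0.002
vertex 0.268 1.226 0.846
endloop
endfacet
facet normal 0.783 0.553 -0.283
outer loop
vertex 1.821 1.232 -0.002
vertex 1.412 2.034 0.434
vertex 2.032 1.308 0.73
endloop
endfacet
facet normal 0.052 -0.995 0.088
outer loop
vertex 1.821 1.232 -0.002
vertex 2.032 1.308 0.73
vertex 0.268 1.226 0.846
endloop
endfacet
facet normal 0.783 0.554 -0.282
outer loop
vertex 2.032 1.308 0.73
vertex 1.412 2.034 0.434
vertex 1.879 1.809 1.288
endloop
endfacet
facet normal 0.079 -0.731 0.678
outer loop
vertex 2.032 1.308 0.73
vertex 1.879 1.809 1.288
vertex 0.268 1.226 0.846
endloop
endfacet
facet normal -0.089 -0.835 -0.543
outer loop
vertex -1.496 -0.848 0.802
vertex -1.747 -0.444 0.222
vertex -1.072 -0.67 0.459
endloop
endfacet
facet normal 0.630 -0.003 0.777
outer loop
vertex -1.496 -0.848 0.802
vertex -1.072 -0.67 0.459
vertex -1.633 0.624 0.918
endloop
endfacet
facet normal -0.088 -0.835 -0.544
outer loop
vertex -1.072 -0.67 0.459
vertex -1.747 -0.444 0.222
vertex -1.043 -0.359 -0.023
endloop
endfacet
facet normal 0.917 0.308 0.254
outer loop
vertex -1.072 -0.67 0.459
vertex -1.043 -0.359 -0.023
vertex -1.633 0.624 0.918
endloop
endfacet
facet normal -0.088 -0.835 -0.543
outer loop
vertex -1.043 -0.359 -0.023
vertex -1.747 -0.444 0.222
vertex -1.427 -0.099 -0.361
endloop
endfacet
facet normal 0.691 0.671 -0.268
outer loop
vertex -1.043 -0.359 -0.023
vertex -1.427 -0.099 -0.361
vertex -1.633 0.624 0.918
endloop
endfacet
facet normal -0.089 -0.835 -0.543
outer loop
vertex -1.427 -0.099 -0.361
vertex -1.747 -0.444 0.222
vertex -1.998 -0.04 -0.358
endloop
endfacet
facet normal 0.088 0.873 -0.479
outer loop
vertex -1.427 -0.099 -0.361
vertex -1.998 -0.04 -0.358
vertex -1.633 0.624 0.918
endloop
endfacet
facet normal -0.088 -0.835 -0.543
outer loop
vertex -1.998 -0.04 -0.358
vertex -1.747 -0.444 0.222
vertex -2.422 -0.219 -0.014
endloop
endfacet
facet normal -0.546 0.797 -0.258
outer loop
vertex -1.998 -0.04 -0.358
vertex -2.422 -0.219 -0.014
vertex -1.633 0.624 0.918
endloop
endfacet
facet normal -0.089 -0.835 -0.542
outer loop
vertex -2.422 -0.219 -0.014
vertex -1.747 -0.444 0.222
vertex -2.45 -0.529 0.468
endloop
endfacet
facet normal -0.833 0.487 0.265
outer loop
vertex -2.422 -0.219 -0.014
vertex -2.45 -0.529 0.468
vertex -1.633 0.624 0.918
endloop
endfacet
facet normal -0.089 -0.835 -0.543
outer loop
vertex -2.45 -0.529 0.468
vertex -1.747 -0.444 0.222
vertex -2.067 -0.79 0.806
endloop
endfacet
facet normal -0.608 0.124 0.784
outer loop
vertex -2.45 -0.529 0.468
vertex -2.067 -0.79 0.806
vertex -1.633 0.624 0.918
endloop
endfacet
facet normal -0.089 -0.835 -0.543
outer loop
vertex -2.067 -0.79 0.806
vertex -1.747 -0.444 0.222
vertex -1.496 -0.848 0.802
endloop
endfacet
facet normal -0.001 -0.079 0.997
outer loop
vertex -2.067 -0.79 0.806
vertex -1.496 -0.848 0.802
vertex -1.633 0.624 0.918
endloop
endfacet

endsolid


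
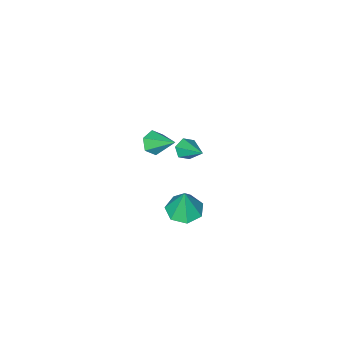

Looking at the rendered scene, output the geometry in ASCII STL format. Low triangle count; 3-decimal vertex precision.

solid 
facet normal -0.095 -0.827 -0.554
outer loop
vertex -1.256 -0.885 -0.34
vertex -1.813 -0.607 -0.66
vertex -1.172 -0.505 -0.922
endloop
endfacet
facet normal 0.972 0.106 0.210
outer loop
vertex -1.256 -0.885 -0.34
vertex -1.172 -0.505 -0.922
vertex -1.627 1.007 0.42
endloop
endfacet
facet normal -0.095 -0.827 -0.554
outer loop
vertex -1.172 -0.505 -0.922
vertex -1.813 -0.607 -0.66
vertex -1.729 -0.227 -1.242
endloop
endfacet
facet normal 0.599 0.625 -0.501
outer loop
vertex -1.172 -0.505 -0.922
vertex -1.729 -0.227 -1.242
vertex -1.627 1.007 0.42
endloop
endfacet
facet normal -0.097 -0.827 -0.554
outer loop
vertex -1.729 -0.227 -1.242
vertex -1.813 -0.607 -0.66
vertex -2.37 -0.328 -0.979
endloop
endfacet
facet normal -0.344 0.764 -0.546
outer loop
vertex -1.729 -0.227 -1.242
vertex -2.37 -0.328 -0.979
vertex -1.627 1.007 0.42
endloop
endfacet
facet normal -0.096 -0.827 -0.555
outer loop
vertex -2.37 -0.328 -0.979
vertex -1.813 -0.607 -0.66
vertex -2.454 -0.708 -0.398
endloop
endfacet
facet normal -0.915 0.385 0.119
outer loop
vertex -2.37 -0.328 -0.979
vertex -2.454 -0.708 -0.398
vertex -1.627 1.007 0.42
endloop
endfacet
facet normal -0.096 -0.828 -0.553
outer loop
vertex -2.454 -0.708 -0.398
vertex -1.813 -0.607 -0.66
vertex -1.897 -0.986 -0.078
endloop
endfacet
facet normal -0.543 -0.134 0.829
outer loop
vertex -2.454 -0.708 -0.398
vertex -1.897 -0.986 -0.078
vertex -1.627 1.007 0.42
endloop
endfacet
facet normal -0.096 -0.828 -0.553
outer loop
vertex -1.897 -0.986 -0.078
vertex -1.813 -0.607 -0.66
vertex -1.256 -0.885 -0.34
endloop
endfacet
facet normal 0.401 -0.273 0.875
outer loop
vertex -1.897 -0.986 -0.078
vertex -1.256 -0.885 -0.34
vertex -1.627 1.007 0.42
endloop
endfacet
facet normal -0.097 -0.121 -0.988
outer loop
vertex -0.121 1.559 -4.651
vertex -0.679 0.638 -4.484
vertex -1.059 1.656 -4.571
endloop
endfacet
facet normal 0.126 0.929 0.348
outer loop
vertex -0.121 1.559 -4.651
vertex -1.059 1.656 -4.571
vertex -0.501 0.862 -2.656
endloop
endfacet
facet normal -0.096 -0.120 -0.988
outer loop
vertex -1.059 1.656 -4.571
vertex -0.679 0.638 -4.484
vertex -1.711 0.987 -4.426
endloop
endfacet
facet normal -0.589 0.671 0.450
outer loop
vertex -1.059 1.656 -4.571
vertex -1.711 0.987 -4.426
vertex -0.501 0.862 -2.656
endloop
endfacet
facet normal -0.096 -0.121 -0.988
outer loop
vertex -1.711 0.987 -4.426
vertex -0.679 0.638 -4.484
vertex -1.586 0.055 -4.324
endloop
endfacet
facet normal -0.826 -0.049 0.561
outer loop
vertex -1.711 0.987 -4.426
vertex -1.586 0.055 -4.324
vertex -0.501 0.862 -2.656
endloop
endfacet
facet normal -0.097 -0.120 -0.988
outer loop
vertex -1.586 0.055 -4.324
vertex -0.679 0.638 -4.484
vertex -0.779 -0.438 -4.343
endloop
endfacet
facet normal -0.407 -0.690 0.599
outer loop
vertex -1.586 0.055 -4.324
vertex -0.779 -0.438 -4.343
vertex -0.501 0.862 -2.656
endloop
endfacet
facet normal -0.097 -0.120 -0.988
outer loop
vertex -0.779 -0.438 -4.343
vertex -0.679 0.638 -4.484
vertex 0.103 -0.12 -4.468
endloop
endfacet
facet normal 0.353 -0.768 0.534
outer loop
vertex -0.779 -0.438 -4.343
vertex 0.103 -0.12 -4.468
vertex -0.501 0.862 -2.656
endloop
endfacet
facet normal -0.097 -0.120 -0.988
outer loop
vertex 0.103 -0.12 -4.468
vertex -0.679 0.638 -4.484
vertex 0.396 0.769 -4.605
endloop
endfacet
facet normal 0.881 -0.226 0.416
outer loop
vertex 0.103 -0.12 -4.468
vertex 0.396 0.769 -4.605
vertex -0.501 0.862 -2.656
endloop
endfacet
facet normal -0.097 -0.121 -0.988
outer loop
vertex 0.396 0.769 -4.605
vertex -0.679 0.638 -4.484
vertex -0.121 1.559 -4.651
endloop
endfacet
facet normal 0.780 0.530 0.334
outer loop
vertex 0.396 0.769 -4.605
vertex -0.121 1.559 -4.651
vertex -0.501 0.862 -2.656
endloop
endfacet
facet normal 0.144 -0.796 -0.588
outer loop
vertex 1.937 0.423 3.742
vertex 1.439 0.703 3.241
vertex 2.176 0.879 3.183
endloop
endfacet
facet normal 0.832 0.199 0.518
outer loop
vertex 1.937 0.423 3.742
vertex 2.176 0.879 3.183
vertex 1.181 2.137 4.299
endloop
endfacet
facet normal 0.144 -0.796 -0.588
outer loop
vertex 2.176 0.879 3.183
vertex 1.439 0.703 3.241
vertex 1.678 1.159 2.682
endloop
endfacet
facet normal 0.647 0.724 -0.239
outer loop
vertex 2.176 0.879 3.183
vertex 1.678 1.159 2.682
vertex 1.181 2.137 4.299
endloop
endfacet
facet normal 0.143 -0.796 -0.588
outer loop
vertex 1.678 1.159 2.682
vertex 1.439 0.703 3.241
vertex 0.941 0.984 2.74
endloop
endfacet
facet normal -0.233 0.799 -0.555
outer loop
vertex 1.678 1.159 2.682
vertex 0.941 0.984 2.74
vertex 1.181 2.137 4.299
endloop
endfacet
facet normal 0.143 -0.796 -0.588
outer loop
vertex 0.941 0.984 2.74
vertex 1.439 0.703 3.241
vertex 0.702 0.528 3.299
endloop
endfacet
facet normal -0.931 0.348 -0.114
outer loop
vertex 0.941 0.984 2.74
vertex 0.702 0.528 3.299
vertex 1.181 2.137 4.299
endloop
endfacet
facet normal 0.143 -0.797 -0.587
outer loop
vertex 0.702 0.528 3.299
vertex 1.439 0.703 3.241
vertex 1.2 0.248 3.8
endloop
endfacet
facet normal -0.746 -0.177 0.642
outer loop
vertex 0.702 0.528 3.299
vertex 1.2 0.248 3.8
vertex 1.181 2.137 4.299
endloop
endfacet
facet normal 0.143 -0.797 -0.587
outer loop
vertex 1.2 0.248 3.8
vertex 1.439 0.703 3.241
vertex 1.937 0.423 3.742
endloop
endfacet
facet normal 0.135 -0.252 0.958
outer loop
vertex 1.2 0.248 3.8
vertex 1.937 0.423 3.742
vertex 1.181 2.137 4.299
endloop
endfacet

endsolid


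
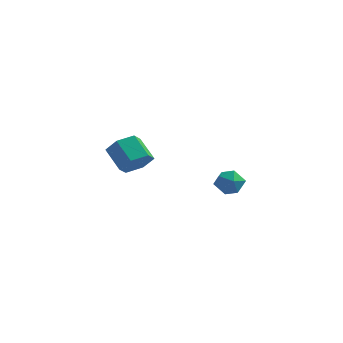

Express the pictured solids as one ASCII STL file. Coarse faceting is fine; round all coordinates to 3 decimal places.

solid 
facet normal 0.674 -0.395 -0.625
outer loop
vertex -1.014 2.399 -1.047
vertex -1.645 2.463 -1.768
vertex -1.048 3.193 -1.586
endloop
endfacet
facet normal 0.738 0.400 0.543
outer loop
vertex -1.014 2.399 -1.047
vertex -1.048 3.193 -1.586
vertex -2.025 2.992 -0.111
endloop
endfacet
facet normal 0.738 0.400 0.543
outer loop
vertex -2.025 2.992 -0.111
vertex -1.048 3.193 -1.586
vertex -2.058 3.786 -0.65
endloop
endfacet
facet normal -0.674 0.396 0.624
outer loop
vertex -2.025 2.992 -0.111
vertex -2.058 3.786 -0.65
vertex -2.655 3.057 -0.832
endloop
endfacet
facet normal 0.674 -0.396 -0.624
outer loop
vertex -1.048 3.193 -1.586
vertex -1.645 2.463 -1.768
vertex -1.678 3.257 -2.307
endloop
endfacet
facet normal 0.339 0.916 -0.215
outer loop
vertex -1.048 3.193 -1.586
vertex -1.678 3.257 -2.307
vertex -2.058 3.786 -0.65
endloop
endfacet
facet normal 0.339 0.916 -0.215
outer loop
vertex -2.058 3.786 -0.65
vertex -1.678 3.257 -2.307
vertex -2.688 3.85 -1.371
endloop
endfacet
facet normal -0.674 0.396 0.624
outer loop
vertex -2.058 3.786 -0.65
vertex -2.688 3.85 -1.371
vertex -2.655 3.057 -0.832
endloop
endfacet
facet normal 0.674 -0.396 -0.624
outer loop
vertex -1.678 3.257 -2.307
vertex -1.645 2.463 -1.768
vertex -2.275 2.528 -2.489
endloop
endfacet
facet normal -0.399 0.516 -0.758
outer loop
vertex -1.678 3.257 -2.307
vertex -2.275 2.528 -2.489
vertex -2.688 3.85 -1.371
endloop
endfacet
facet normal -0.399 0.516 -0.758
outer loop
vertex -2.688 3.85 -1.371
vertex -2.275 2.528 -2.489
vertex -3.286 3.121 -1.553
endloop
endfacet
facet normal -0.673 0.396 0.624
outer loop
vertex -2.688 3.85 -1.371
vertex -3.286 3.121 -1.553
vertex -2.655 3.057 -0.832
endloop
endfacet
facet normal 0.674 -0.396 -0.624
outer loop
vertex -2.275 2.528 -2.489
vertex -1.645 2.463 -1.768
vertex -2.242 1.734 -1.95
endloop
endfacet
facet normal -0.738 -0.400 -0.544
outer loop
vertex -2.275 2.528 -2.489
vertex -2.242 1.734 -1.95
vertex -3.286 3.121 -1.553
endloop
endfacet
facet normal -0.738 -0.400 -0.543
outer loop
vertex -3.286 3.121 -1.553
vertex -2.242 1.734 -1.95
vertex -3.252 2.327 -1.014
endloop
endfacet
facet normal -0.674 0.395 0.625
outer loop
vertex -3.286 3.121 -1.553
vertex -3.252 2.327 -1.014
vertex -2.655 3.057 -0.832
endloop
endfacet
facet normal 0.674 -0.396 -0.624
outer loop
vertex -2.242 1.734 -1.95
vertex -1.645 2.463 -1.768
vertex -1.612 1.67 -1.229
endloop
endfacet
facet normal -0.339 -0.916 0.215
outer loop
vertex -2.242 1.734 -1.95
vertex -1.612 1.67 -1.229
vertex -3.252 2.327 -1.014
endloop
endfacet
facet normal -0.339 -0.916 0.215
outer loop
vertex -3.252 2.327 -1.014
vertex -1.612 1.67 -1.229
vertex -2.622 2.263 -0.293
endloop
endfacet
facet normal -0.674 0.396 0.624
outer loop
vertex -3.252 2.327 -1.014
vertex -2.622 2.263 -0.293
vertex -2.655 3.057 -0.832
endloop
endfacet
facet normal 0.673 -0.396 -0.624
outer loop
vertex -1.612 1.67 -1.229
vertex -1.645 2.463 -1.768
vertex -1.014 2.399 -1.047
endloop
endfacet
facet normal 0.399 -0.516 0.758
outer loop
vertex -1.612 1.67 -1.229
vertex -1.014 2.399 -1.047
vertex -2.622 2.263 -0.293
endloop
endfacet
facet normal 0.399 -0.516 0.758
outer loop
vertex -2.622 2.263 -0.293
vertex -1.014 2.399 -1.047
vertex -2.025 2.992 -0.111
endloop
endfacet
facet normal -0.674 0.396 0.624
outer loop
vertex -2.622 2.263 -0.293
vertex -2.025 2.992 -0.111
vertex -2.655 3.057 -0.832
endloop
endfacet
facet normal -0.915 0.401 -0.053
outer loop
vertex 3.521 1.006 -1.576
vertex 3.196 0.29 -1.381
vertex 3.394 0.818 -0.799
endloop
endfacet
facet normal -0.434 0.889 0.144
outer loop
vertex 3.521 1.006 -1.576
vertex 3.394 0.818 -0.799
vertex 4.079 1.188 -1.019
endloop
endfacet
facet normal 0.062 0.929 -0.366
outer loop
vertex 3.521 1.006 -1.576
vertex 4.079 1.188 -1.019
vertex 4.305 0.89 -1.737
endloop
endfacet
facet normal -0.112 0.464 -0.879
outer loop
vertex 3.521 1.006 -1.576
vertex 4.305 0.89 -1.737
vertex 3.76 0.335 -1.961
endloop
endfacet
facet normal -0.715 0.138 -0.685
outer loop
vertex 3.521 1.006 -1.576
vertex 3.76 0.335 -1.961
vertex 3.196 0.29 -1.381
endloop
endfacet
facet normal -0.118 0.660 0.742
outer loop
vertex 4.079 1.188 -1.019
vertex 3.394 0.818 -0.799
vertex 4.1 0.585 -0.479
endloop
endfacet
facet normal -0.896 -0.131 0.424
outer loop
vertex 3.394 0.818 -0.799
vertex 3.196 0.29 -1.381
vertex 3.555 0.03 -0.703
endloop
endfacet
facet normal -0.573 -0.558 -0.600
outer loop
vertex 3.196 0.29 -1.381
vertex 3.76 0.335 -1.961
vertex 3.781 -0.268 -1.421
endloop
endfacet
facet normal 0.405 -0.029 -0.914
outer loop
vertex 3.76 0.335 -1.961
vertex 4.305 0.89 -1.737
vertex 4.466 0.102 -1.641
endloop
endfacet
facet normal 0.685 0.724 -0.085
outer loop
vertex 4.305 0.89 -1.737
vertex 4.079 1.188 -1.019
vertex 4.664 0.63 -1.059
endloop
endfacet
facet normal 0.112 -0.464 0.879
outer loop
vertex 4.339 -0.086 -0.864
vertex 4.1 0.585 -0.479
vertex 3.555 0.03 -0.703
endloop
endfacet
facet normal -0.062 -0.929 0.366
outer loop
vertex 4.339 -0.086 -0.864
vertex 3.555 0.03 -0.703
vertex 3.781 -0.268 -1.421
endloop
endfacet
facet normal 0.434 -0.889 -0.144
outer loop
vertex 4.339 -0.086 -0.864
vertex 3.781 -0.268 -1.421
vertex 4.466 0.102 -1.641
endloop
endfacet
facet normal 0.915 -0.401 0.053
outer loop
vertex 4.339 -0.086 -0.864
vertex 4.466 0.102 -1.641
vertex 4.664 0.63 -1.059
endloop
endfacet
facet normal 0.715 -0.138 0.685
outer loop
vertex 4.339 -0.086 -0.864
vertex 4.664 0.63 -1.059
vertex 4.1 0.585 -0.479
endloop
endfacet
facet normal -0.405 0.029 0.914
outer loop
vertex 3.555 0.03 -0.703
vertex 4.1 0.585 -0.479
vertex 3.394 0.818 -0.799
endloop
endfacet
facet normal -0.685 -0.724 0.085
outer loop
vertex 3.781 -0.268 -1.421
vertex 3.555 0.03 -0.703
vertex 3.196 0.29 -1.381
endloop
endfacet
facet normal 0.118 -0.660 -0.742
outer loop
vertex 4.466 0.102 -1.641
vertex 3.781 -0.268 -1.421
vertex 3.76 0.335 -1.961
endloop
endfacet
facet normal 0.896 0.131 -0.424
outer loop
vertex 4.664 0.63 -1.059
vertex 4.466 0.102 -1.641
vertex 4.305 0.89 -1.737
endloop
endfacet
facet normal 0.573 0.558 0.600
outer loop
vertex 4.1 0.585 -0.479
vertex 4.664 0.63 -1.059
vertex 4.079 1.188 -1.019
endloop
endfacet

endsolid


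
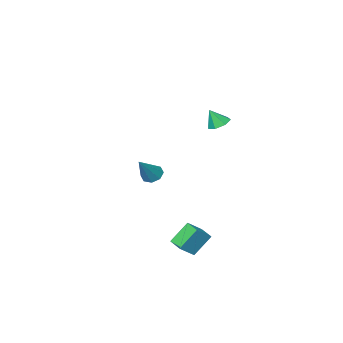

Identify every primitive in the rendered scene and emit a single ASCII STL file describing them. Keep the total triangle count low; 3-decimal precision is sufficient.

solid 
facet normal -0.605 -0.265 -0.751
outer loop
vertex -1.308 -3.196 -2.184
vertex -1.807 -3.192 -1.783
vertex -1.527 -2.758 -2.162
endloop
endfacet
facet normal 0.818 0.428 -0.383
outer loop
vertex -1.308 -3.196 -2.184
vertex -1.527 -2.758 -2.162
vertex -0.753 -2.728 -0.477
endloop
endfacet
facet normal -0.605 -0.265 -0.751
outer loop
vertex -1.527 -2.758 -2.162
vertex -1.807 -3.192 -1.783
vertex -1.91 -2.575 -1.918
endloop
endfacet
facet normal 0.334 0.927 -0.170
outer loop
vertex -1.527 -2.758 -2.162
vertex -1.91 -2.575 -1.918
vertex -0.753 -2.728 -0.477
endloop
endfacet
facet normal -0.606 -0.265 -0.750
outer loop
vertex -1.91 -2.575 -1.918
vertex -1.807 -3.192 -1.783
vertex -2.232 -2.752 -1.595
endloop
endfacet
facet normal -0.229 0.932 0.283
outer loop
vertex -1.91 -2.575 -1.918
vertex -2.232 -2.752 -1.595
vertex -0.753 -2.728 -0.477
endloop
endfacet
facet normal -0.606 -0.265 -0.750
outer loop
vertex -2.232 -2.752 -1.595
vertex -1.807 -3.192 -1.783
vertex -2.305 -3.187 -1.382
endloop
endfacet
facet normal -0.546 0.441 0.713
outer loop
vertex -2.232 -2.752 -1.595
vertex -2.305 -3.187 -1.382
vertex -0.753 -2.728 -0.477
endloop
endfacet
facet normal -0.606 -0.267 -0.749
outer loop
vertex -2.305 -3.187 -1.382
vertex -1.807 -3.192 -1.783
vertex -2.086 -3.625 -1.403
endloop
endfacet
facet normal -0.429 -0.256 0.866
outer loop
vertex -2.305 -3.187 -1.382
vertex -2.086 -3.625 -1.403
vertex -0.753 -2.728 -0.477
endloop
endfacet
facet normal -0.605 -0.268 -0.750
outer loop
vertex -2.086 -3.625 -1.403
vertex -1.807 -3.192 -1.783
vertex -1.703 -3.808 -1.647
endloop
endfacet
facet normal 0.055 -0.756 0.653
outer loop
vertex -2.086 -3.625 -1.403
vertex -1.703 -3.808 -1.647
vertex -0.753 -2.728 -0.477
endloop
endfacet
facet normal -0.605 -0.268 -0.750
outer loop
vertex -1.703 -3.808 -1.647
vertex -1.807 -3.192 -1.783
vertex -1.381 -3.631 -1.97
endloop
endfacet
facet normal 0.618 -0.760 0.200
outer loop
vertex -1.703 -3.808 -1.647
vertex -1.381 -3.631 -1.97
vertex -0.753 -2.728 -0.477
endloop
endfacet
facet normal -0.605 -0.267 -0.750
outer loop
vertex -1.381 -3.631 -1.97
vertex -1.807 -3.192 -1.783
vertex -1.308 -3.196 -2.184
endloop
endfacet
facet normal 0.935 -0.270 -0.230
outer loop
vertex -1.381 -3.631 -1.97
vertex -1.308 -3.196 -2.184
vertex -0.753 -2.728 -0.477
endloop
endfacet
facet normal -0.417 0.229 -0.880
outer loop
vertex -2.272 2.08 3.283
vertex -2.755 1.678 3.407
vertex -2.708 2.301 3.547
endloop
endfacet
facet normal 0.604 0.663 0.442
outer loop
vertex -2.272 2.08 3.283
vertex -2.708 2.301 3.547
vertex -2.325 1.442 4.313
endloop
endfacet
facet normal -0.417 0.229 -0.879
outer loop
vertex -2.708 2.301 3.547
vertex -2.755 1.678 3.407
vertex -3.179 2.053 3.706
endloop
endfacet
facet normal -0.081 0.643 0.762
outer loop
vertex -2.708 2.301 3.547
vertex -3.179 2.053 3.706
vertex -2.325 1.442 4.313
endloop
endfacet
facet normal -0.417 0.230 -0.879
outer loop
vertex -3.179 2.053 3.706
vertex -2.755 1.678 3.407
vertex -3.33 1.523 3.639
endloop
endfacet
facet normal -0.553 0.053 0.831
outer loop
vertex -3.179 2.053 3.706
vertex -3.33 1.523 3.639
vertex -2.325 1.442 4.313
endloop
endfacet
facet normal -0.417 0.230 -0.880
outer loop
vertex -3.33 1.523 3.639
vertex -2.755 1.678 3.407
vertex -3.049 1.11 3.398
endloop
endfacet
facet normal -0.455 -0.659 0.599
outer loop
vertex -3.33 1.523 3.639
vertex -3.049 1.11 3.398
vertex -2.325 1.442 4.313
endloop
endfacet
facet normal -0.417 0.230 -0.879
outer loop
vertex -3.049 1.11 3.398
vertex -2.755 1.678 3.407
vertex -2.545 1.125 3.163
endloop
endfacet
facet normal 0.140 -0.961 0.238
outer loop
vertex -3.049 1.11 3.398
vertex -2.545 1.125 3.163
vertex -2.325 1.442 4.313
endloop
endfacet
facet normal -0.417 0.230 -0.879
outer loop
vertex -2.545 1.125 3.163
vertex -2.755 1.678 3.407
vertex -2.2 1.556 3.112
endloop
endfacet
facet normal 0.782 -0.623 0.022
outer loop
vertex -2.545 1.125 3.163
vertex -2.2 1.556 3.112
vertex -2.325 1.442 4.313
endloop
endfacet
facet normal -0.417 0.230 -0.879
outer loop
vertex -2.2 1.556 3.112
vertex -2.755 1.678 3.407
vertex -2.272 2.08 3.283
endloop
endfacet
facet normal 0.989 0.099 0.112
outer loop
vertex -2.2 1.556 3.112
vertex -2.272 2.08 3.283
vertex -2.325 1.442 4.313
endloop
endfacet
facet normal -0.775 -0.021 -0.632
outer loop
vertex -0.881 3.139 -2.807
vertex -0.843 4.065 -2.884
vertex 0.002 3.013 -3.886
endloop
endfacet
facet normal -0.041 -0.996 0.083
outer loop
vertex 0.823 3.035 -3.216
vertex -0.881 3.139 -2.807
vertex 0.002 3.013 -3.886
endloop
endfacet
facet normal -0.775 -0.021 -0.632
outer loop
vertex 0.002 3.013 -3.886
vertex -0.843 4.065 -2.884
vertex 0.04 3.939 -3.963
endloop
endfacet
facet normal 0.631 -0.090 -0.770
outer loop
vertex 0.04 3.939 -3.963
vertex 0.823 3.035 -3.216
vertex 0.002 3.013 -3.886
endloop
endfacet
facet normal -0.631 0.090 0.770
outer loop
vertex -0.881 3.139 -2.807
vertex -0.022 4.087 -2.214
vertex -0.843 4.065 -2.884
endloop
endfacet
facet normal -0.041 -0.996 0.083
outer loop
vertex -0.06 3.161 -2.137
vertex -0.881 3.139 -2.807
vertex 0.823 3.035 -3.216
endloop
endfacet
facet normal -0.631 0.090 0.770
outer loop
vertex -0.06 3.161 -2.137
vertex -0.022 4.087 -2.214
vertex -0.881 3.139 -2.807
endloop
endfacet
facet normal 0.041 0.996 -0.083
outer loop
vertex -0.843 4.065 -2.884
vertex -0.022 4.087 -2.214
vertex 0.04 3.939 -3.963
endloop
endfacet
facet normal 0.631 -0.090 -0.770
outer loop
vertex 0.861 3.961 -3.293
vertex 0.823 3.035 -3.216
vertex 0.04 3.939 -3.963
endloop
endfacet
facet normal 0.041 0.996 -0.083
outer loop
vertex 0.04 3.939 -3.963
vertex -0.022 4.087 -2.214
vertex 0.861 3.961 -3.293
endloop
endfacet
facet normal 0.775 0.021 0.632
outer loop
vertex 0.861 3.961 -3.293
vertex -0.06 3.161 -2.137
vertex 0.823 3.035 -3.216
endloop
endfacet
facet normal 0.775 0.021 0.632
outer loop
vertex -0.022 4.087 -2.214
vertex -0.06 3.161 -2.137
vertex 0.861 3.961 -3.293
endloop
endfacet

endsolid


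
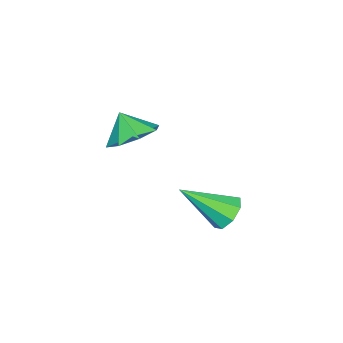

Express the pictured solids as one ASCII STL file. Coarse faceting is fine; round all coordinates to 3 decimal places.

solid 
facet normal -0.332 0.719 -0.610
outer loop
vertex 0.238 2.952 1.919
vertex -0.414 2.85 2.154
vertex 0.122 3.258 2.343
endloop
endfacet
facet normal 0.976 0.141 0.165
outer loop
vertex 0.238 2.952 1.919
vertex 0.122 3.258 2.343
vertex 0.214 1.49 3.306
endloop
endfacet
facet normal -0.333 0.720 -0.609
outer loop
vertex 0.122 3.258 2.343
vertex -0.414 2.85 2.154
vertex -0.307 3.325 2.657
endloop
endfacet
facet normal 0.579 0.413 0.703
outer loop
vertex 0.122 3.258 2.343
vertex -0.307 3.325 2.657
vertex 0.214 1.49 3.306
endloop
endfacet
facet normal -0.331 0.720 -0.610
outer loop
vertex -0.307 3.325 2.657
vertex -0.414 2.85 2.154
vertex -0.799 3.114 2.675
endloop
endfacet
facet normal -0.097 0.307 0.947
outer loop
vertex -0.307 3.325 2.657
vertex -0.799 3.114 2.675
vertex 0.214 1.49 3.306
endloop
endfacet
facet normal -0.333 0.719 -0.610
outer loop
vertex -0.799 3.114 2.675
vertex -0.414 2.85 2.154
vertex -1.065 2.748 2.389
endloop
endfacet
facet normal -0.651 -0.114 0.751
outer loop
vertex -0.799 3.114 2.675
vertex -1.065 2.748 2.389
vertex 0.214 1.49 3.306
endloop
endfacet
facet normal -0.333 0.720 -0.609
outer loop
vertex -1.065 2.748 2.389
vertex -0.414 2.85 2.154
vertex -0.95 2.442 1.964
endloop
endfacet
facet normal -0.761 -0.606 0.230
outer loop
vertex -1.065 2.748 2.389
vertex -0.95 2.442 1.964
vertex 0.214 1.49 3.306
endloop
endfacet
facet normal -0.332 0.720 -0.609
outer loop
vertex -0.95 2.442 1.964
vertex -0.414 2.85 2.154
vertex -0.521 2.375 1.651
endloop
endfacet
facet normal -0.363 -0.879 -0.309
outer loop
vertex -0.95 2.442 1.964
vertex -0.521 2.375 1.651
vertex 0.214 1.49 3.306
endloop
endfacet
facet normal -0.332 0.720 -0.609
outer loop
vertex -0.521 2.375 1.651
vertex -0.414 2.85 2.154
vertex -0.029 2.586 1.632
endloop
endfacet
facet normal 0.311 -0.774 -0.552
outer loop
vertex -0.521 2.375 1.651
vertex -0.029 2.586 1.632
vertex 0.214 1.49 3.306
endloop
endfacet
facet normal -0.332 0.720 -0.609
outer loop
vertex -0.029 2.586 1.632
vertex -0.414 2.85 2.154
vertex 0.238 2.952 1.919
endloop
endfacet
facet normal 0.866 -0.352 -0.356
outer loop
vertex -0.029 2.586 1.632
vertex 0.238 2.952 1.919
vertex 0.214 1.49 3.306
endloop
endfacet
facet normal 0.202 0.539 -0.818
outer loop
vertex -1.147 -1.213 3.494
vertex -2.094 -1.167 3.291
vertex -1.476 -0.622 3.802
endloop
endfacet
facet normal 0.533 -0.138 0.834
outer loop
vertex -1.147 -1.213 3.494
vertex -1.476 -0.622 3.802
vertex -2.306 -1.733 4.149
endloop
endfacet
facet normal 0.202 0.538 -0.818
outer loop
vertex -1.476 -0.622 3.802
vertex -2.094 -1.167 3.291
vertex -2.167 -0.351 3.81
endloop
endfacet
facet normal 0.100 0.227 0.969
outer loop
vertex -1.476 -0.622 3.802
vertex -2.167 -0.351 3.81
vertex -2.306 -1.733 4.149
endloop
endfacet
facet normal 0.202 0.538 -0.818
outer loop
vertex -2.167 -0.351 3.81
vertex -2.094 -1.167 3.291
vertex -2.815 -0.558 3.514
endloop
endfacet
facet normal -0.468 0.255 0.846
outer loop
vertex -2.167 -0.351 3.81
vertex -2.815 -0.558 3.514
vertex -2.306 -1.733 4.149
endloop
endfacet
facet normal 0.202 0.538 -0.818
outer loop
vertex -2.815 -0.558 3.514
vertex -2.094 -1.167 3.291
vertex -3.042 -1.122 3.087
endloop
endfacet
facet normal -0.839 -0.071 0.540
outer loop
vertex -2.815 -0.558 3.514
vertex -3.042 -1.122 3.087
vertex -2.306 -1.733 4.149
endloop
endfacet
facet normal 0.202 0.539 -0.818
outer loop
vertex -3.042 -1.122 3.087
vertex -2.094 -1.167 3.291
vertex -2.713 -1.712 2.779
endloop
endfacet
facet normal -0.795 -0.562 0.228
outer loop
vertex -3.042 -1.122 3.087
vertex -2.713 -1.712 2.779
vertex -2.306 -1.733 4.149
endloop
endfacet
facet normal 0.202 0.539 -0.818
outer loop
vertex -2.713 -1.712 2.779
vertex -2.094 -1.167 3.291
vertex -2.022 -1.983 2.771
endloop
endfacet
facet normal -0.363 -0.927 0.093
outer loop
vertex -2.713 -1.712 2.779
vertex -2.022 -1.983 2.771
vertex -2.306 -1.733 4.149
endloop
endfacet
facet normal 0.201 0.539 -0.818
outer loop
vertex -2.022 -1.983 2.771
vertex -2.094 -1.167 3.291
vertex -1.373 -1.776 3.067
endloop
endfacet
facet normal 0.206 -0.954 0.216
outer loop
vertex -2.022 -1.983 2.771
vertex -1.373 -1.776 3.067
vertex -2.306 -1.733 4.149
endloop
endfacet
facet normal 0.201 0.539 -0.818
outer loop
vertex -1.373 -1.776 3.067
vertex -2.094 -1.167 3.291
vertex -1.147 -1.213 3.494
endloop
endfacet
facet normal 0.577 -0.628 0.522
outer loop
vertex -1.373 -1.776 3.067
vertex -1.147 -1.213 3.494
vertex -2.306 -1.733 4.149
endloop
endfacet

endsolid


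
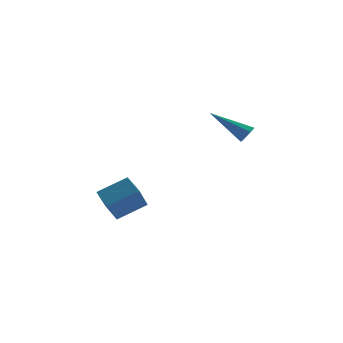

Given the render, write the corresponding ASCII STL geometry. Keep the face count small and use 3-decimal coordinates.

solid 
facet normal -0.429 -0.479 0.766
outer loop
vertex -3.678 1.901 -0.401
vertex -5.109 2.019 -1.129
vertex -3.503 0.947 -0.899
endloop
endfacet
facet normal 0.889 -0.073 0.452
outer loop
vertex -2.791 1.741 -2.171
vertex -3.678 1.901 -0.401
vertex -3.503 0.947 -0.899
endloop
endfacet
facet normal -0.429 -0.479 0.766
outer loop
vertex -3.503 0.947 -0.899
vertex -5.109 2.019 -1.129
vertex -4.934 1.065 -1.627
endloop
endfacet
facet normal 0.160 -0.875 -0.457
outer loop
vertex -4.934 1.065 -1.627
vertex -2.791 1.741 -2.171
vertex -3.503 0.947 -0.899
endloop
endfacet
facet normal -0.160 0.875 0.457
outer loop
vertex -3.678 1.901 -0.401
vertex -4.397 2.813 -2.401
vertex -5.109 2.019 -1.129
endloop
endfacet
facet normal 0.889 -0.073 0.452
outer loop
vertex -2.966 2.695 -1.673
vertex -3.678 1.901 -0.401
vertex -2.791 1.741 -2.171
endloop
endfacet
facet normal -0.160 0.875 0.457
outer loop
vertex -2.966 2.695 -1.673
vertex -4.397 2.813 -2.401
vertex -3.678 1.901 -0.401
endloop
endfacet
facet normal -0.889 0.073 -0.452
outer loop
vertex -5.109 2.019 -1.129
vertex -4.397 2.813 -2.401
vertex -4.934 1.065 -1.627
endloop
endfacet
facet normal 0.160 -0.875 -0.457
outer loop
vertex -4.222 1.859 -2.899
vertex -2.791 1.741 -2.171
vertex -4.934 1.065 -1.627
endloop
endfacet
facet normal -0.889 0.073 -0.452
outer loop
vertex -4.934 1.065 -1.627
vertex -4.397 2.813 -2.401
vertex -4.222 1.859 -2.899
endloop
endfacet
facet normal 0.429 0.479 -0.766
outer loop
vertex -4.222 1.859 -2.899
vertex -2.966 2.695 -1.673
vertex -2.791 1.741 -2.171
endloop
endfacet
facet normal 0.429 0.479 -0.766
outer loop
vertex -4.397 2.813 -2.401
vertex -2.966 2.695 -1.673
vertex -4.222 1.859 -2.899
endloop
endfacet
facet normal 0.634 -0.552 -0.541
outer loop
vertex 2.279 1.392 1.985
vertex 2.015 1.512 1.553
vertex 2.417 1.763 1.768
endloop
endfacet
facet normal 0.558 0.255 0.790
outer loop
vertex 2.279 1.392 1.985
vertex 2.417 1.763 1.768
vertex 0.665 2.688 2.707
endloop
endfacet
facet normal 0.634 -0.551 -0.542
outer loop
vertex 2.417 1.763 1.768
vertex 2.015 1.512 1.553
vertex 2.252 1.945 1.39
endloop
endfacet
facet normal 0.530 0.831 0.169
outer loop
vertex 2.417 1.763 1.768
vertex 2.252 1.945 1.39
vertex 0.665 2.688 2.707
endloop
endfacet
facet normal 0.634 -0.551 -0.542
outer loop
vertex 2.252 1.945 1.39
vertex 2.015 1.512 1.553
vertex 1.909 1.802 1.134
endloop
endfacet
facet normal 0.002 0.872 -0.490
outer loop
vertex 2.252 1.945 1.39
vertex 1.909 1.802 1.134
vertex 0.665 2.688 2.707
endloop
endfacet
facet normal 0.635 -0.551 -0.542
outer loop
vertex 1.909 1.802 1.134
vertex 2.015 1.512 1.553
vertex 1.646 1.44 1.194
endloop
endfacet
facet normal -0.632 0.344 -0.694
outer loop
vertex 1.909 1.802 1.134
vertex 1.646 1.44 1.194
vertex 0.665 2.688 2.707
endloop
endfacet
facet normal 0.634 -0.552 -0.541
outer loop
vertex 1.646 1.44 1.194
vertex 2.015 1.512 1.553
vertex 1.661 1.133 1.525
endloop
endfacet
facet normal -0.891 -0.353 -0.287
outer loop
vertex 1.646 1.44 1.194
vertex 1.661 1.133 1.525
vertex 0.665 2.688 2.707
endloop
endfacet
facet normal 0.634 -0.552 -0.542
outer loop
vertex 1.661 1.133 1.525
vertex 2.015 1.512 1.553
vertex 1.943 1.112 1.876
endloop
endfacet
facet normal -0.580 -0.695 0.425
outer loop
vertex 1.661 1.133 1.525
vertex 1.943 1.112 1.876
vertex 0.665 2.688 2.707
endloop
endfacet
facet normal 0.635 -0.551 -0.541
outer loop
vertex 1.943 1.112 1.876
vertex 2.015 1.512 1.553
vertex 2.279 1.392 1.985
endloop
endfacet
facet normal 0.062 -0.426 0.903
outer loop
vertex 1.943 1.112 1.876
vertex 2.279 1.392 1.985
vertex 0.665 2.688 2.707
endloop
endfacet

endsolid


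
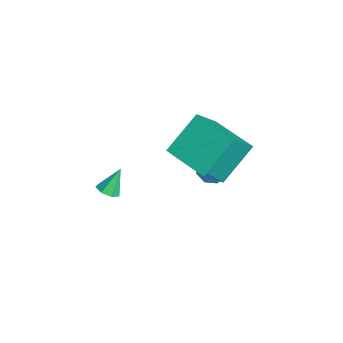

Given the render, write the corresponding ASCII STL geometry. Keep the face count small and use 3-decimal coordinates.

solid 
facet normal 0.216 -0.514 -0.830
outer loop
vertex -1.838 -2.268 -1.533
vertex -2.173 -1.889 -1.855
vertex -1.589 -1.853 -1.725
endloop
endfacet
facet normal 0.712 -0.106 0.695
outer loop
vertex -1.838 -2.268 -1.533
vertex -1.589 -1.853 -1.725
vertex -2.467 -1.191 -0.725
endloop
endfacet
facet normal 0.216 -0.514 -0.830
outer loop
vertex -1.589 -1.853 -1.725
vertex -2.173 -1.889 -1.855
vertex -1.78 -1.465 -2.015
endloop
endfacet
facet normal 0.761 0.585 0.281
outer loop
vertex -1.589 -1.853 -1.725
vertex -1.78 -1.465 -2.015
vertex -2.467 -1.191 -0.725
endloop
endfacet
facet normal 0.216 -0.514 -0.830
outer loop
vertex -1.78 -1.465 -2.015
vertex -2.173 -1.889 -1.855
vertex -2.267 -1.397 -2.184
endloop
endfacet
facet normal 0.176 0.978 -0.114
outer loop
vertex -1.78 -1.465 -2.015
vertex -2.267 -1.397 -2.184
vertex -2.467 -1.191 -0.725
endloop
endfacet
facet normal 0.215 -0.514 -0.830
outer loop
vertex -2.267 -1.397 -2.184
vertex -2.173 -1.889 -1.855
vertex -2.684 -1.699 -2.105
endloop
endfacet
facet normal -0.599 0.777 -0.192
outer loop
vertex -2.267 -1.397 -2.184
vertex -2.684 -1.699 -2.105
vertex -2.467 -1.191 -0.725
endloop
endfacet
facet normal 0.215 -0.514 -0.830
outer loop
vertex -2.684 -1.699 -2.105
vertex -2.173 -1.889 -1.855
vertex -2.716 -2.144 -1.838
endloop
endfacet
facet normal -0.985 0.134 0.106
outer loop
vertex -2.684 -1.699 -2.105
vertex -2.716 -2.144 -1.838
vertex -2.467 -1.191 -0.725
endloop
endfacet
facet normal 0.215 -0.514 -0.830
outer loop
vertex -2.716 -2.144 -1.838
vertex -2.173 -1.889 -1.855
vertex -2.339 -2.398 -1.583
endloop
endfacet
facet normal -0.689 -0.467 0.554
outer loop
vertex -2.716 -2.144 -1.838
vertex -2.339 -2.398 -1.583
vertex -2.467 -1.191 -0.725
endloop
endfacet
facet normal 0.216 -0.514 -0.830
outer loop
vertex -2.339 -2.398 -1.583
vertex -2.173 -1.889 -1.855
vertex -1.838 -2.268 -1.533
endloop
endfacet
facet normal 0.067 -0.573 0.817
outer loop
vertex -2.339 -2.398 -1.583
vertex -1.838 -2.268 -1.533
vertex -2.467 -1.191 -0.725
endloop
endfacet
facet normal -0.877 -0.474 0.079
outer loop
vertex 0.723 -0.011 3.659
vertex 0.013 1.537 5.052
vertex -0.023 1.101 2.042
endloop
endfacet
facet normal 0.323 -0.704 -0.633
outer loop
vertex 1.907 2.143 1.868
vertex 0.723 -0.011 3.659
vertex -0.023 1.101 2.042
endloop
endfacet
facet normal -0.877 -0.474 0.079
outer loop
vertex -0.023 1.101 2.042
vertex 0.013 1.537 5.052
vertex -0.733 2.649 3.435
endloop
endfacet
facet normal -0.355 0.530 -0.770
outer loop
vertex -0.733 2.649 3.435
vertex 1.907 2.143 1.868
vertex -0.023 1.101 2.042
endloop
endfacet
facet normal 0.355 -0.530 0.770
outer loop
vertex 0.723 -0.011 3.659
vertex 1.943 2.579 4.878
vertex 0.013 1.537 5.052
endloop
endfacet
facet normal 0.323 -0.704 -0.633
outer loop
vertex 2.653 1.031 3.485
vertex 0.723 -0.011 3.659
vertex 1.907 2.143 1.868
endloop
endfacet
facet normal 0.355 -0.530 0.770
outer loop
vertex 2.653 1.031 3.485
vertex 1.943 2.579 4.878
vertex 0.723 -0.011 3.659
endloop
endfacet
facet normal -0.323 0.704 0.633
outer loop
vertex 0.013 1.537 5.052
vertex 1.943 2.579 4.878
vertex -0.733 2.649 3.435
endloop
endfacet
facet normal -0.355 0.530 -0.770
outer loop
vertex 1.197 3.691 3.261
vertex 1.907 2.143 1.868
vertex -0.733 2.649 3.435
endloop
endfacet
facet normal -0.323 0.704 0.633
outer loop
vertex -0.733 2.649 3.435
vertex 1.943 2.579 4.878
vertex 1.197 3.691 3.261
endloop
endfacet
facet normal 0.877 0.474 -0.079
outer loop
vertex 1.197 3.691 3.261
vertex 2.653 1.031 3.485
vertex 1.907 2.143 1.868
endloop
endfacet
facet normal 0.877 0.474 -0.079
outer loop
vertex 1.943 2.579 4.878
vertex 2.653 1.031 3.485
vertex 1.197 3.691 3.261
endloop
endfacet
facet normal -0.610 -0.054 -0.790
outer loop
vertex -0.917 2.836 -1.502
vertex -1.515 2.777 -1.036
vertex -1.143 3.353 -1.363
endloop
endfacet
facet normal 0.902 0.421 -0.097
outer loop
vertex -0.917 2.836 -1.502
vertex -1.143 3.353 -1.363
vertex -0.765 2.843 -0.064
endloop
endfacet
facet normal -0.610 -0.055 -0.791
outer loop
vertex -1.143 3.353 -1.363
vertex -1.515 2.777 -1.036
vertex -1.587 3.533 -1.033
endloop
endfacet
facet normal 0.488 0.851 0.192
outer loop
vertex -1.143 3.353 -1.363
vertex -1.587 3.533 -1.033
vertex -0.765 2.843 -0.064
endloop
endfacet
facet normal -0.609 -0.055 -0.791
outer loop
vertex -1.587 3.533 -1.033
vertex -1.515 2.777 -1.036
vertex -1.989 3.27 -0.705
endloop
endfacet
facet normal -0.035 0.800 0.599
outer loop
vertex -1.587 3.533 -1.033
vertex -1.989 3.27 -0.705
vertex -0.765 2.843 -0.064
endloop
endfacet
facet normal -0.610 -0.055 -0.791
outer loop
vertex -1.989 3.27 -0.705
vertex -1.515 2.777 -1.036
vertex -2.113 2.718 -0.571
endloop
endfacet
facet normal -0.360 0.296 0.885
outer loop
vertex -1.989 3.27 -0.705
vertex -2.113 2.718 -0.571
vertex -0.765 2.843 -0.064
endloop
endfacet
facet normal -0.610 -0.054 -0.791
outer loop
vertex -2.113 2.718 -0.571
vertex -1.515 2.777 -1.036
vertex -1.887 2.2 -0.71
endloop
endfacet
facet normal -0.298 -0.366 0.882
outer loop
vertex -2.113 2.718 -0.571
vertex -1.887 2.2 -0.71
vertex -0.765 2.843 -0.064
endloop
endfacet
facet normal -0.610 -0.053 -0.790
outer loop
vertex -1.887 2.2 -0.71
vertex -1.515 2.777 -1.036
vertex -1.444 2.02 -1.04
endloop
endfacet
facet normal 0.117 -0.798 0.592
outer loop
vertex -1.887 2.2 -0.71
vertex -1.444 2.02 -1.04
vertex -0.765 2.843 -0.064
endloop
endfacet
facet normal -0.610 -0.053 -0.790
outer loop
vertex -1.444 2.02 -1.04
vertex -1.515 2.777 -1.036
vertex -1.042 2.283 -1.368
endloop
endfacet
facet normal 0.639 -0.747 0.185
outer loop
vertex -1.444 2.02 -1.04
vertex -1.042 2.283 -1.368
vertex -0.765 2.843 -0.064
endloop
endfacet
facet normal -0.611 -0.053 -0.790
outer loop
vertex -1.042 2.283 -1.368
vertex -1.515 2.777 -1.036
vertex -0.917 2.836 -1.502
endloop
endfacet
facet normal 0.965 -0.243 -0.101
outer loop
vertex -1.042 2.283 -1.368
vertex -0.917 2.836 -1.502
vertex -0.765 2.843 -0.064
endloop
endfacet

endsolid


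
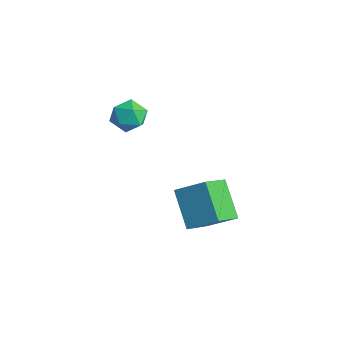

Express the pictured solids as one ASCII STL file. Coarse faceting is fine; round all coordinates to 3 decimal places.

solid 
facet normal -0.621 -0.576 -0.532
outer loop
vertex 3.892 -3.98 -2.505
vertex 2.696 -3.746 -1.363
vertex 3.451 -2.868 -3.194
endloop
endfacet
facet normal 0.716 -0.140 -0.684
outer loop
vertex 4.264 -2.114 -2.497
vertex 3.892 -3.98 -2.505
vertex 3.451 -2.868 -3.194
endloop
endfacet
facet normal -0.620 -0.576 -0.532
outer loop
vertex 3.451 -2.868 -3.194
vertex 2.696 -3.746 -1.363
vertex 2.255 -2.635 -2.052
endloop
endfacet
facet normal -0.319 0.806 -0.499
outer loop
vertex 2.255 -2.635 -2.052
vertex 4.264 -2.114 -2.497
vertex 3.451 -2.868 -3.194
endloop
endfacet
facet normal 0.319 -0.806 0.499
outer loop
vertex 3.892 -3.98 -2.505
vertex 3.509 -2.992 -0.666
vertex 2.696 -3.746 -1.363
endloop
endfacet
facet normal 0.716 -0.140 -0.684
outer loop
vertex 4.705 -3.225 -1.808
vertex 3.892 -3.98 -2.505
vertex 4.264 -2.114 -2.497
endloop
endfacet
facet normal 0.320 -0.805 0.499
outer loop
vertex 4.705 -3.225 -1.808
vertex 3.509 -2.992 -0.666
vertex 3.892 -3.98 -2.505
endloop
endfacet
facet normal -0.716 0.140 0.684
outer loop
vertex 2.696 -3.746 -1.363
vertex 3.509 -2.992 -0.666
vertex 2.255 -2.635 -2.052
endloop
endfacet
facet normal -0.319 0.805 -0.500
outer loop
vertex 3.068 -1.88 -1.355
vertex 4.264 -2.114 -2.497
vertex 2.255 -2.635 -2.052
endloop
endfacet
facet normal -0.716 0.140 0.684
outer loop
vertex 2.255 -2.635 -2.052
vertex 3.509 -2.992 -0.666
vertex 3.068 -1.88 -1.355
endloop
endfacet
facet normal 0.621 0.576 0.532
outer loop
vertex 3.068 -1.88 -1.355
vertex 4.705 -3.225 -1.808
vertex 4.264 -2.114 -2.497
endloop
endfacet
facet normal 0.620 0.576 0.532
outer loop
vertex 3.509 -2.992 -0.666
vertex 4.705 -3.225 -1.808
vertex 3.068 -1.88 -1.355
endloop
endfacet
facet normal 0.077 0.977 -0.197
outer loop
vertex -0.243 -3.213 -0.013
vertex -0.849 -3.078 0.42
vertex -0.156 -3.071 0.726
endloop
endfacet
facet normal 0.718 0.663 -0.212
outer loop
vertex -0.243 -3.213 -0.013
vertex -0.156 -3.071 0.726
vertex 0.251 -3.617 0.395
endloop
endfacet
facet normal 0.698 0.145 -0.701
outer loop
vertex -0.243 -3.213 -0.013
vertex 0.251 -3.617 0.395
vertex -0.19 -3.961 -0.115
endloop
endfacet
facet normal 0.046 0.138 -0.989
outer loop
vertex -0.243 -3.213 -0.013
vertex -0.19 -3.961 -0.115
vertex -0.87 -3.628 -0.1
endloop
endfacet
facet normal -0.338 0.653 -0.677
outer loop
vertex -0.243 -3.213 -0.013
vertex -0.87 -3.628 -0.1
vertex -0.849 -3.078 0.42
endloop
endfacet
facet normal 0.830 0.361 0.425
outer loop
vertex 0.251 -3.617 0.395
vertex -0.156 -3.071 0.726
vertex -0.05 -3.732 1.08
endloop
endfacet
facet normal -0.207 0.869 0.450
outer loop
vertex -0.156 -3.071 0.726
vertex -0.849 -3.078 0.42
vertex -0.73 -3.399 1.095
endloop
endfacet
facet normal -0.879 0.344 -0.329
outer loop
vertex -0.849 -3.078 0.42
vertex -0.87 -3.628 -0.1
vertex -1.171 -3.743 0.585
endloop
endfacet
facet normal -0.257 -0.488 -0.834
outer loop
vertex -0.87 -3.628 -0.1
vertex -0.19 -3.961 -0.115
vertex -0.764 -4.289 0.254
endloop
endfacet
facet normal 0.798 -0.478 -0.368
outer loop
vertex -0.19 -3.961 -0.115
vertex 0.251 -3.617 0.395
vertex -0.071 -4.282 0.56
endloop
endfacet
facet normal -0.046 -0.138 0.989
outer loop
vertex -0.677 -4.147 0.993
vertex -0.05 -3.732 1.08
vertex -0.73 -3.399 1.095
endloop
endfacet
facet normal -0.698 -0.145 0.701
outer loop
vertex -0.677 -4.147 0.993
vertex -0.73 -3.399 1.095
vertex -1.171 -3.743 0.585
endloop
endfacet
facet normal -0.718 -0.663 0.212
outer loop
vertex -0.677 -4.147 0.993
vertex -1.171 -3.743 0.585
vertex -0.764 -4.289 0.254
endloop
endfacet
facet normal -0.077 -0.977 0.197
outer loop
vertex -0.677 -4.147 0.993
vertex -0.764 -4.289 0.254
vertex -0.071 -4.282 0.56
endloop
endfacet
facet normal 0.338 -0.653 0.677
outer loop
vertex -0.677 -4.147 0.993
vertex -0.071 -4.282 0.56
vertex -0.05 -3.732 1.08
endloop
endfacet
facet normal 0.257 0.488 0.834
outer loop
vertex -0.73 -3.399 1.095
vertex -0.05 -3.732 1.08
vertex -0.156 -3.071 0.726
endloop
endfacet
facet normal -0.798 0.478 0.368
outer loop
vertex -1.171 -3.743 0.585
vertex -0.73 -3.399 1.095
vertex -0.849 -3.078 0.42
endloop
endfacet
facet normal -0.830 -0.361 -0.425
outer loop
vertex -0.764 -4.289 0.254
vertex -1.171 -3.743 0.585
vertex -0.87 -3.628 -0.1
endloop
endfacet
facet normal 0.207 -0.869 -0.450
outer loop
vertex -0.071 -4.282 0.56
vertex -0.764 -4.289 0.254
vertex -0.19 -3.961 -0.115
endloop
endfacet
facet normal 0.879 -0.344 0.329
outer loop
vertex -0.05 -3.732 1.08
vertex -0.071 -4.282 0.56
vertex 0.251 -3.617 0.395
endloop
endfacet

endsolid
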